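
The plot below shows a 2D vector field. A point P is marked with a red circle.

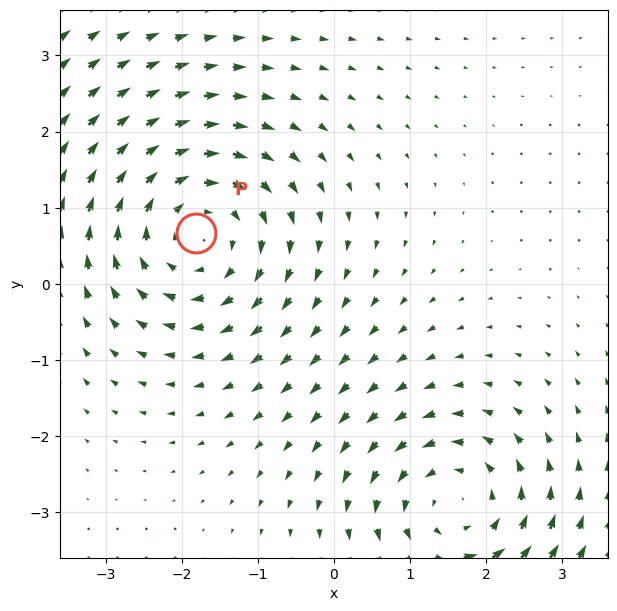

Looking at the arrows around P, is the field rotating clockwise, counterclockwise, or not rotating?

Near P at (-1.8, 0.7) the arrows circulate clockwise. The curl (z-component) there is about -3; negative curl means clockwise rotation.

clockwise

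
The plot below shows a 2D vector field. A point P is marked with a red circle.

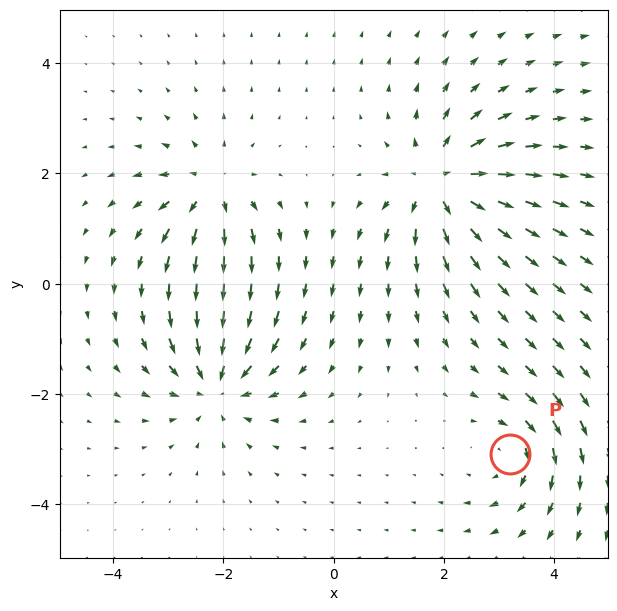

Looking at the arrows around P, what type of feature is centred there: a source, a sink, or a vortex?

At P (3.2, -3.1) the arrows circulate clockwise. Divergence ≈0, curl about -4 — near-zero divergence with nonzero curl is a vortex.

vortex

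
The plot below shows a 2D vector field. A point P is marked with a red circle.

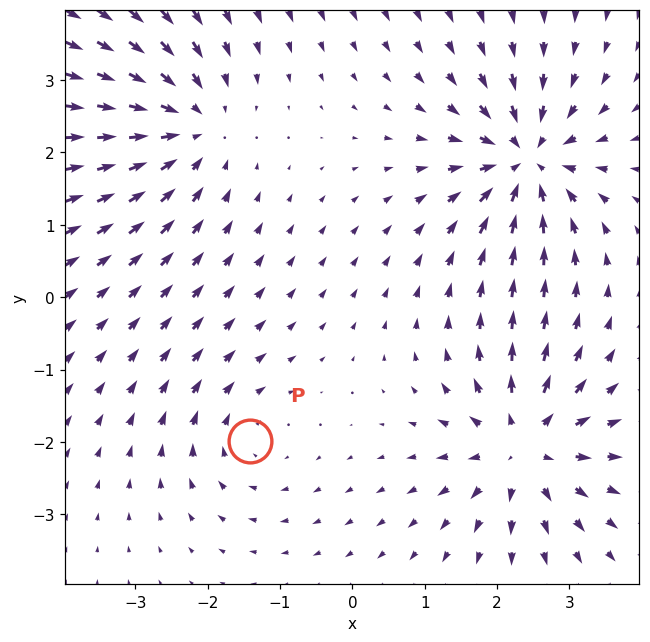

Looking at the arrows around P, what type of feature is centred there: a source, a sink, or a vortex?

At P (-1.4, -2.0) the arrows circulate clockwise. Divergence ≈0, curl about -3 — near-zero divergence with nonzero curl is a vortex.

vortex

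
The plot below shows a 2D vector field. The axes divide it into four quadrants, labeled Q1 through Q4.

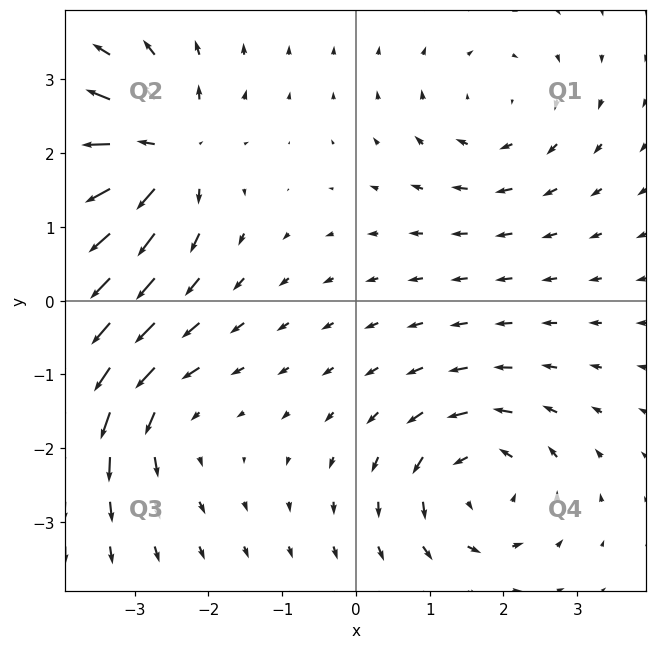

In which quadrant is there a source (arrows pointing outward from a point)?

Q2

The source sits at approximately (-2.6, 2.0), which lies in quadrant Q2. The divergence there is about +6, positive as expected for a source.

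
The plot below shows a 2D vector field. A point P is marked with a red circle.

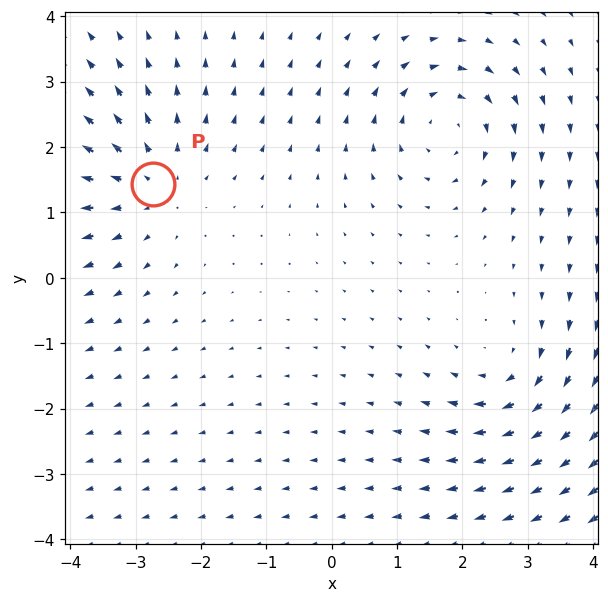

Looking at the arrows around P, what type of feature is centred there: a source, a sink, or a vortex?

At P (-2.7, 1.4) the arrows spread outward. Divergence about +3, curl ≈0 — positive divergence with near-zero curl is a source.

source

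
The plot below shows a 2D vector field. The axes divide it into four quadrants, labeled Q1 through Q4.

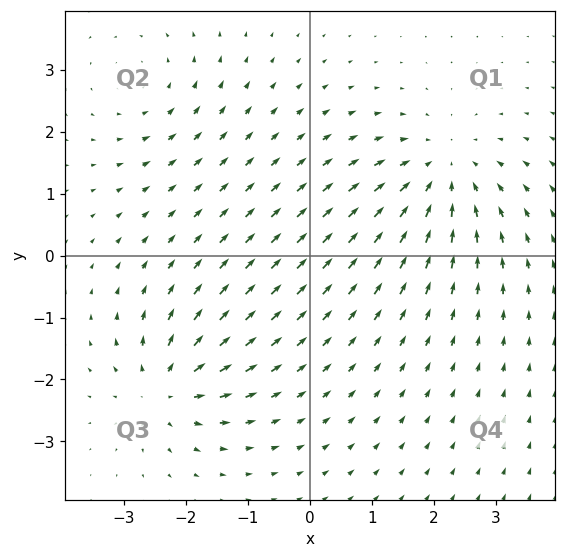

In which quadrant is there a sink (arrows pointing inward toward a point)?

Q1

The sink sits at approximately (2.1, 1.3), which lies in quadrant Q1. The divergence there is about -4, negative as expected for a sink.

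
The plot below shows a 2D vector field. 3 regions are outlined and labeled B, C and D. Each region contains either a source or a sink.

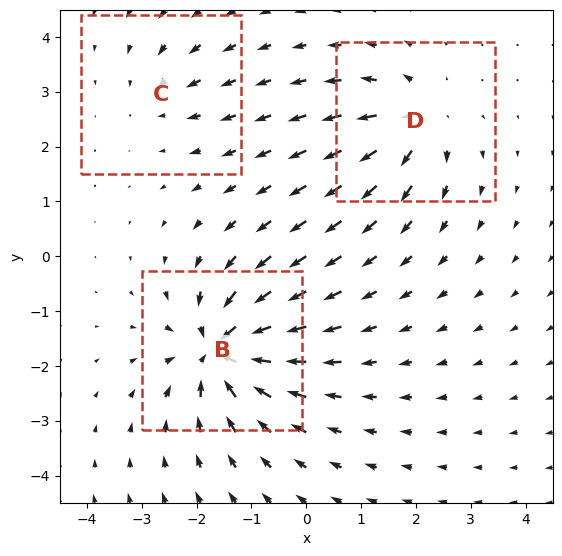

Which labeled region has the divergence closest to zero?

Divergence at each region's feature centre — B: about -7, C: about -2, D: about +4. Region C is closest to zero.

C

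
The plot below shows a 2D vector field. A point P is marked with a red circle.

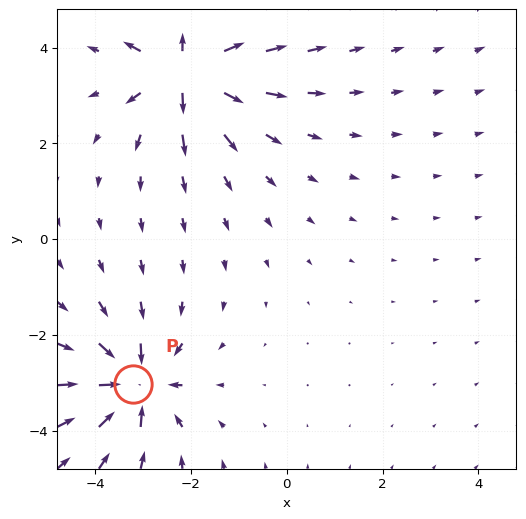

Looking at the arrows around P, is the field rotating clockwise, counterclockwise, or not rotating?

not rotating

Near P at (-3.2, -3.0) the arrows show no circulation. The curl there is ≈0.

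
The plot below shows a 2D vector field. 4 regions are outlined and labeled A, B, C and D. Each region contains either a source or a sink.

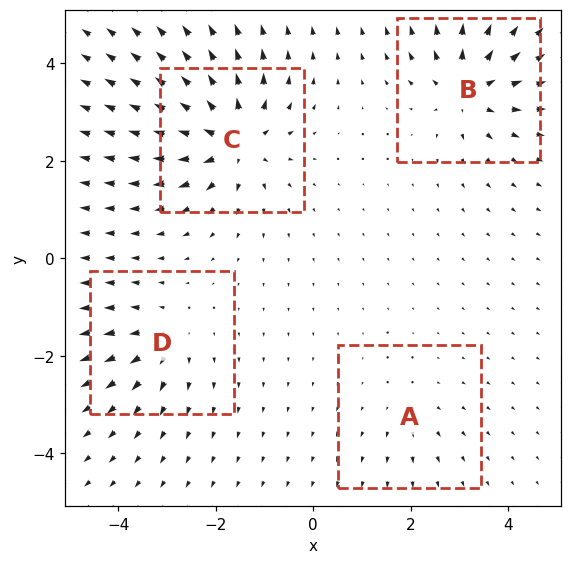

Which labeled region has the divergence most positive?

Divergence at each region's feature centre — A: about +2, B: about +6, C: about +8, D: about +4. Region C is most positive.

C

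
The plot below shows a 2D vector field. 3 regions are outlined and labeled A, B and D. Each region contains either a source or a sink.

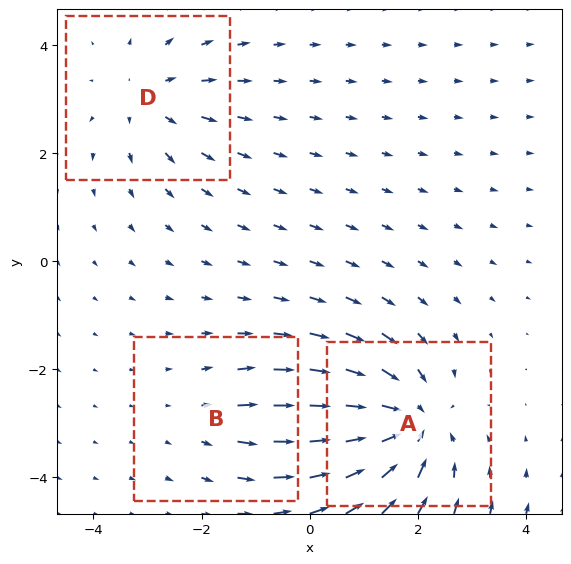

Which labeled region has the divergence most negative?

A

Divergence at each region's feature centre — A: about -5, B: about +2, D: about +3. Region A is most negative.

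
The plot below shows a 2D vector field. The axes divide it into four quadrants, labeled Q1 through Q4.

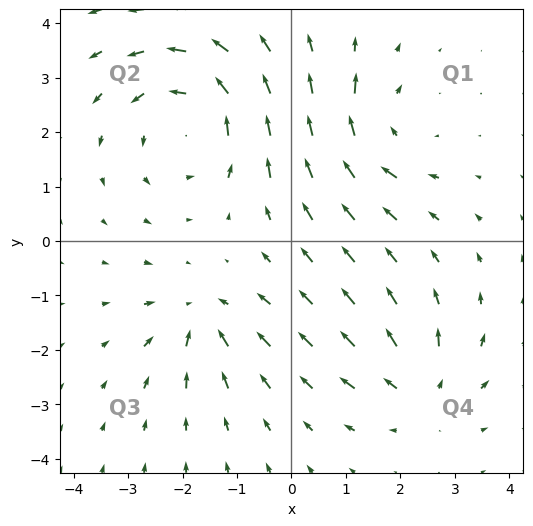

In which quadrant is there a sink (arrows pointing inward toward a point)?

The sink sits at approximately (-1.7, -1.4), which lies in quadrant Q3. The divergence there is about -4, negative as expected for a sink.

Q3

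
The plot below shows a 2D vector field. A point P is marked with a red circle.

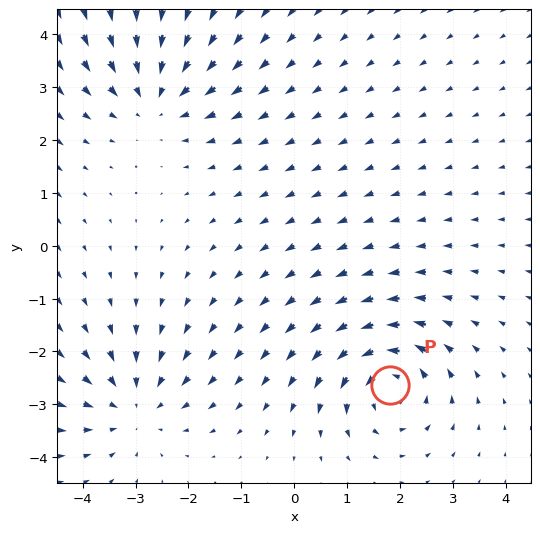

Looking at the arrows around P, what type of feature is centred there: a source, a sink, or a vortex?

At P (1.8, -2.6) the arrows circulate counterclockwise. Divergence ≈0, curl about +6 — near-zero divergence with nonzero curl is a vortex.

vortex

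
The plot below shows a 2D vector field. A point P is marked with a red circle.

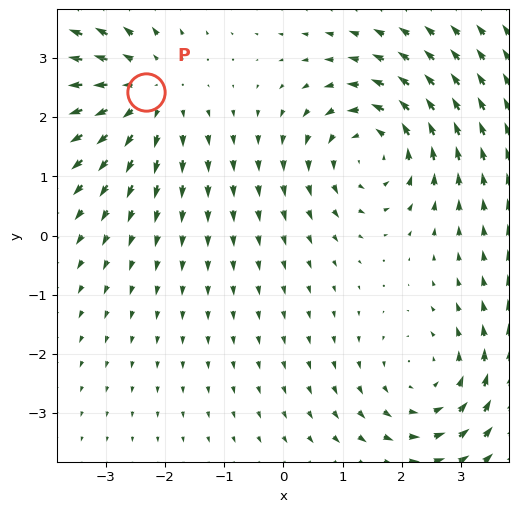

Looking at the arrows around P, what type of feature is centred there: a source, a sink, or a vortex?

At P (-2.3, 2.4) the arrows spread outward. Divergence about +3, curl ≈0 — positive divergence with near-zero curl is a source.

source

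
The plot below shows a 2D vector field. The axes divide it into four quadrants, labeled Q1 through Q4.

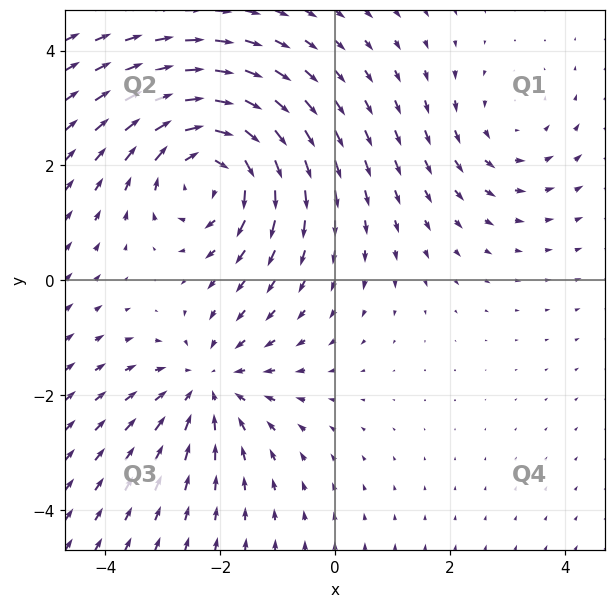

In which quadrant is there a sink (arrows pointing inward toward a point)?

Q3

The sink sits at approximately (-2.2, -1.8), which lies in quadrant Q3. The divergence there is about -3, negative as expected for a sink.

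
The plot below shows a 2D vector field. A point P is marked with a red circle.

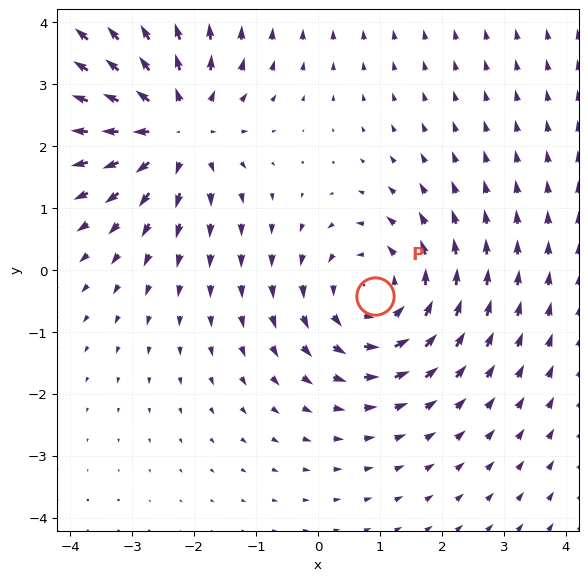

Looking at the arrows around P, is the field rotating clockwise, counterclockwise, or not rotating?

Near P at (0.9, -0.4) the arrows circulate counterclockwise. The curl (z-component) there is about +4; positive curl means counterclockwise rotation.

counterclockwise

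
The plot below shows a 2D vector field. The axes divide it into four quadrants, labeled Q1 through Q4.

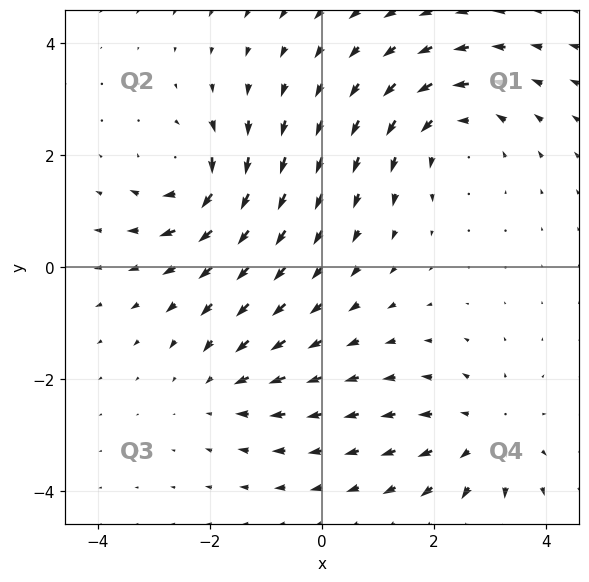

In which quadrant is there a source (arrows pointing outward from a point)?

The source sits at approximately (2.9, -3.0), which lies in quadrant Q4. The divergence there is about +4, positive as expected for a source.

Q4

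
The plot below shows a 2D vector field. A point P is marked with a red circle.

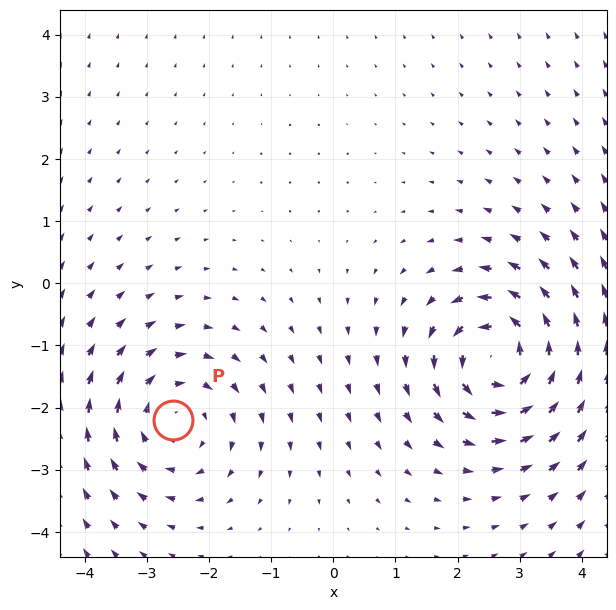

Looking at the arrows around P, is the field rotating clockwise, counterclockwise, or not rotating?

clockwise

Near P at (-2.6, -2.2) the arrows circulate clockwise. The curl (z-component) there is about -2; negative curl means clockwise rotation.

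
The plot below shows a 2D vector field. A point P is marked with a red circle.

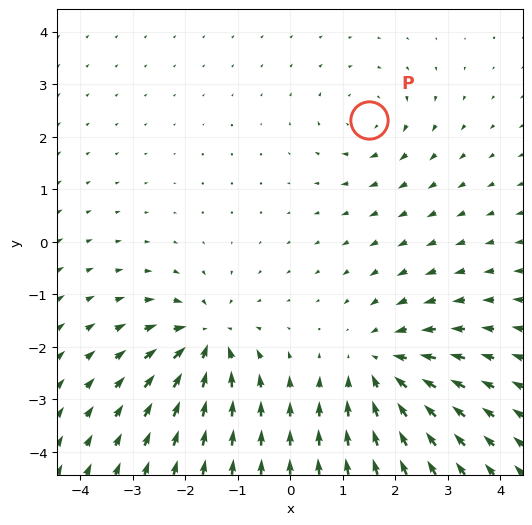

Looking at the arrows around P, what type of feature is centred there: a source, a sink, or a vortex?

vortex

At P (1.5, 2.3) the arrows circulate clockwise. Divergence ≈0, curl about -3 — near-zero divergence with nonzero curl is a vortex.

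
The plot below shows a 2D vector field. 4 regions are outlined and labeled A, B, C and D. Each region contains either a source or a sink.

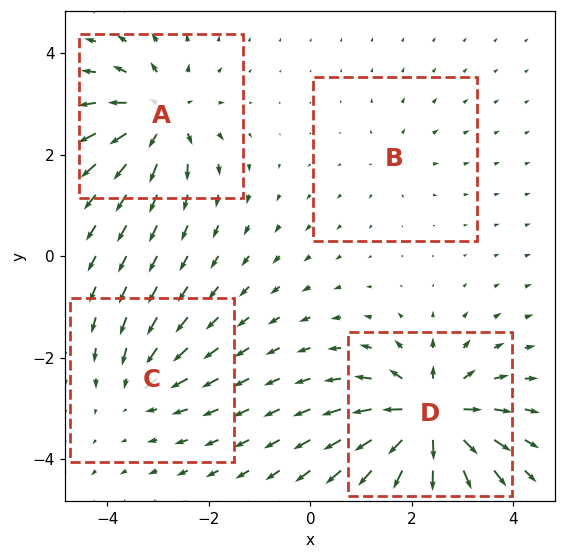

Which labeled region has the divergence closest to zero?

Divergence at each region's feature centre — A: about +7, B: about +2, C: about -4, D: about +9. Region B is closest to zero.

B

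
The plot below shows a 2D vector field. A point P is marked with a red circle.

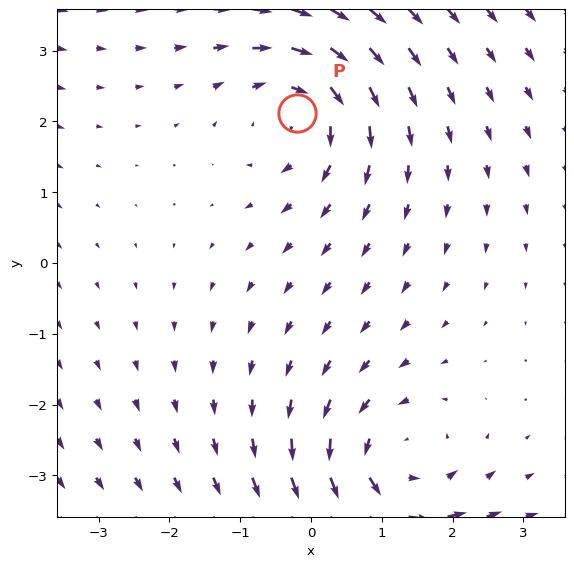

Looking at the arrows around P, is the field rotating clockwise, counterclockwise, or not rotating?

Near P at (-0.2, 2.1) the arrows circulate clockwise. The curl (z-component) there is about -3; negative curl means clockwise rotation.

clockwise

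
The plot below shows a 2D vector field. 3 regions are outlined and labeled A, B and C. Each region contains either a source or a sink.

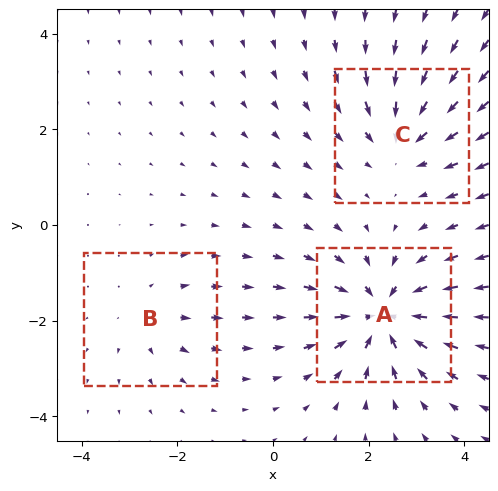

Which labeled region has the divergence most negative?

Divergence at each region's feature centre — A: about -5, B: about +2, C: about -3. Region A is most negative.

A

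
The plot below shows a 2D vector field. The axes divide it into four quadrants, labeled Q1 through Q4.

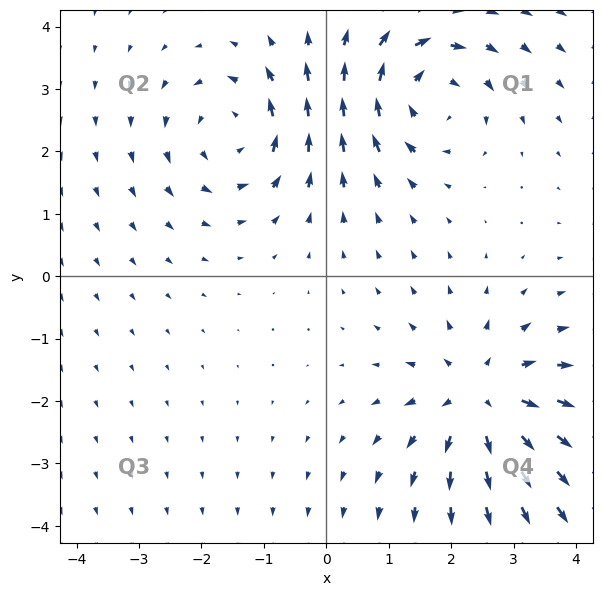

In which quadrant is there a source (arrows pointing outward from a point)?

The source sits at approximately (2.5, -2.0), which lies in quadrant Q4. The divergence there is about +5, positive as expected for a source.

Q4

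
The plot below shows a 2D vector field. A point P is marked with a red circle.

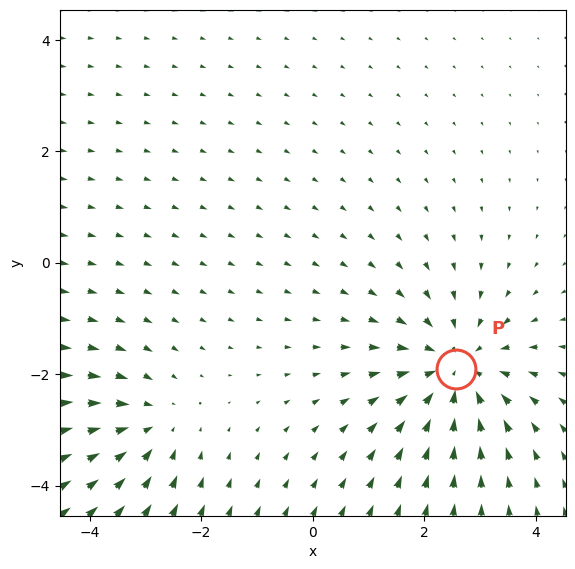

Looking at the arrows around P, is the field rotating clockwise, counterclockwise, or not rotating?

not rotating

Near P at (2.6, -1.9) the arrows show no circulation. The curl there is ≈0.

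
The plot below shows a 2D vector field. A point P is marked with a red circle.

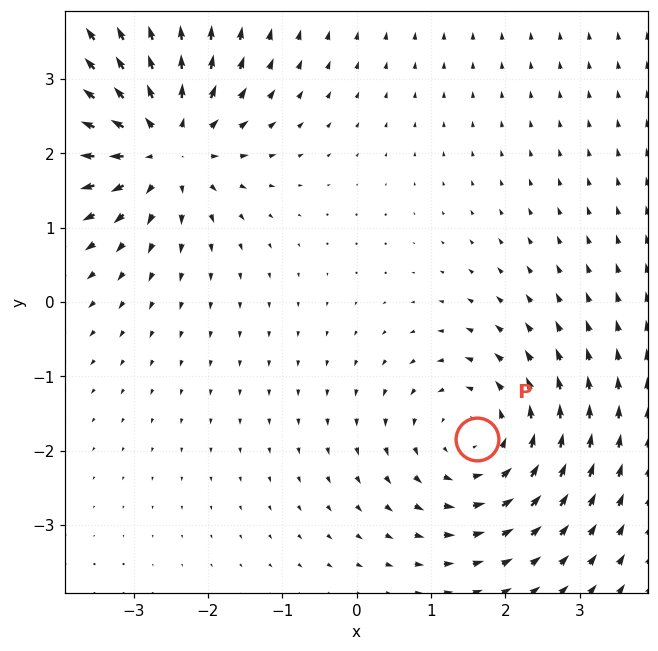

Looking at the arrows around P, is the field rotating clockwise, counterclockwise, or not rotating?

Near P at (1.6, -1.8) the arrows circulate counterclockwise. The curl (z-component) there is about +3; positive curl means counterclockwise rotation.

counterclockwise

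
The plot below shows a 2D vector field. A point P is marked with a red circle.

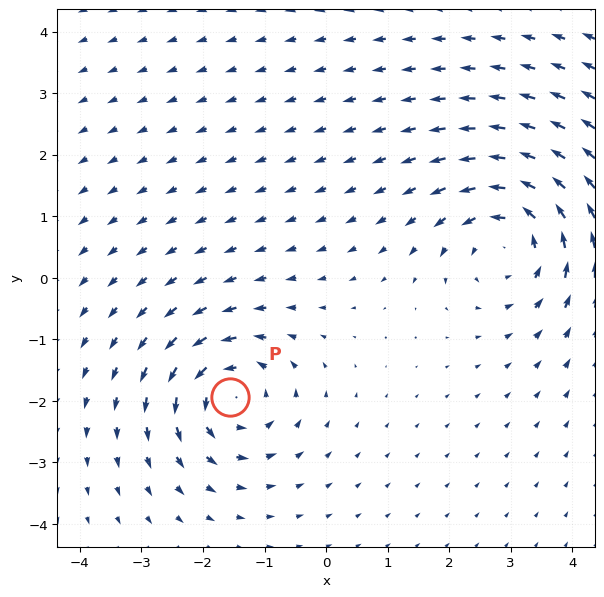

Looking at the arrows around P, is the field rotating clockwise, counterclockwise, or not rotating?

Near P at (-1.6, -1.9) the arrows circulate counterclockwise. The curl (z-component) there is about +4; positive curl means counterclockwise rotation.

counterclockwise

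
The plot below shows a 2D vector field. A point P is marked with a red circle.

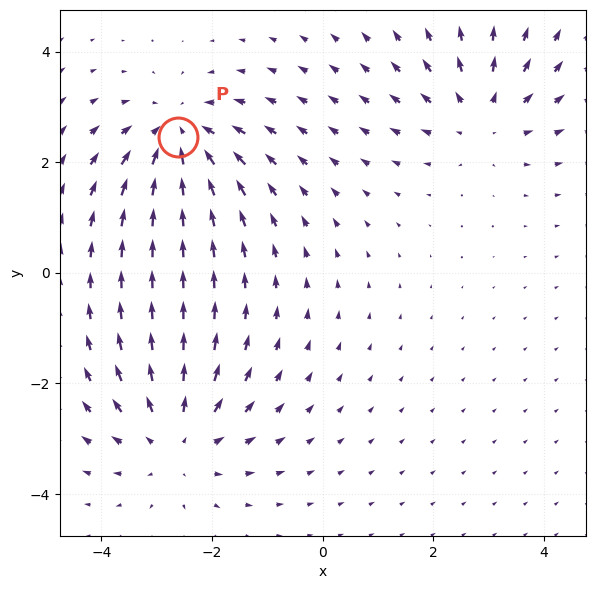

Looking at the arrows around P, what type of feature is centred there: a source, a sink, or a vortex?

At P (-2.6, 2.5) the arrows converge inward. Divergence about -5, curl ≈0 — negative divergence with near-zero curl is a sink.

sink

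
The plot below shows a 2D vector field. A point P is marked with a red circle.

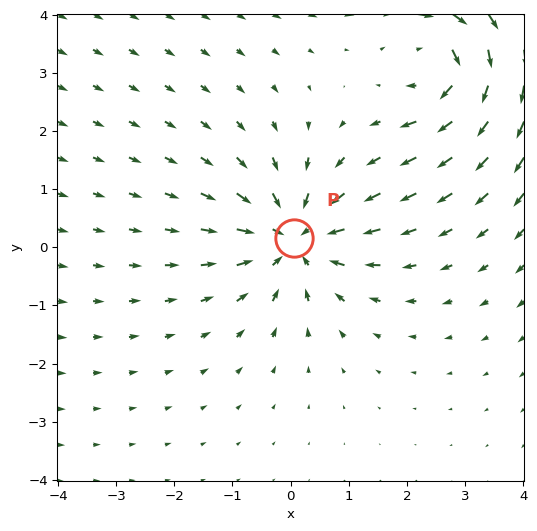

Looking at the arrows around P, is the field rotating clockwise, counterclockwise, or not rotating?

not rotating

Near P at (0.1, 0.2) the arrows show no circulation. The curl there is ≈0.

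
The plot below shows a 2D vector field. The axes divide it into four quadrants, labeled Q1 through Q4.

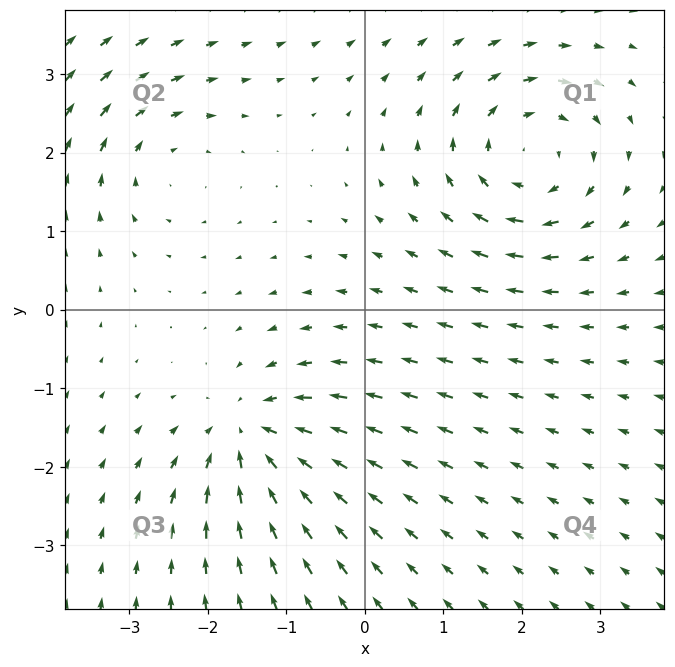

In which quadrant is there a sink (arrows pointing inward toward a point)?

Q3

The sink sits at approximately (-1.4, -1.6), which lies in quadrant Q3. The divergence there is about -5, negative as expected for a sink.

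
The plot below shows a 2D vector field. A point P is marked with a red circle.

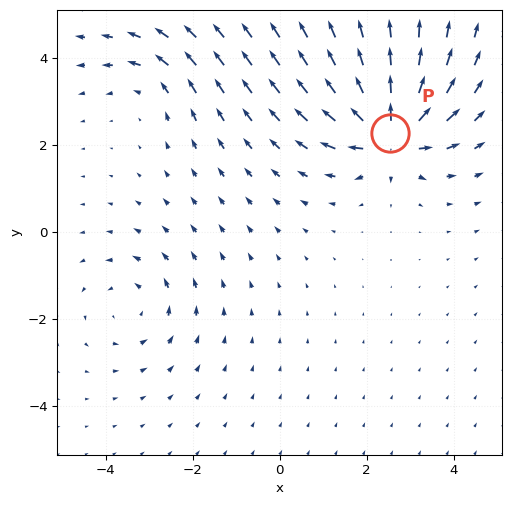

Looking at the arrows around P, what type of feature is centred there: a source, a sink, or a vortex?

source

At P (2.5, 2.3) the arrows spread outward. Divergence about +7, curl ≈0 — positive divergence with near-zero curl is a source.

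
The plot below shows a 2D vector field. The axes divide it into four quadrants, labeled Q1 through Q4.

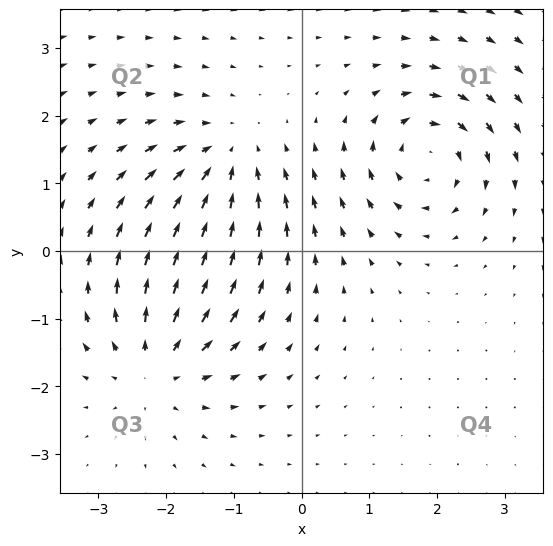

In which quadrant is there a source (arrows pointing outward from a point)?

Q3

The source sits at approximately (-2.2, -1.7), which lies in quadrant Q3. The divergence there is about +5, positive as expected for a source.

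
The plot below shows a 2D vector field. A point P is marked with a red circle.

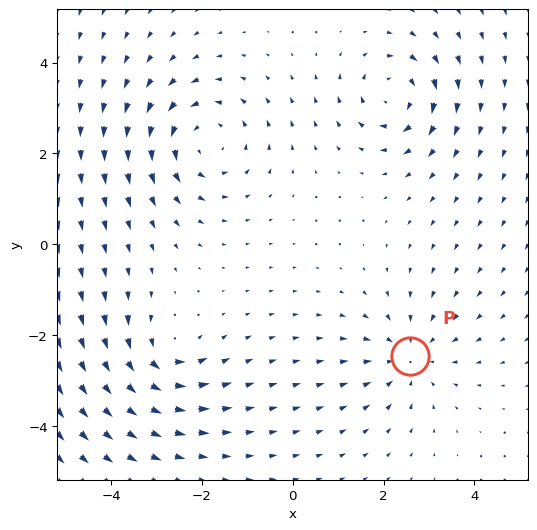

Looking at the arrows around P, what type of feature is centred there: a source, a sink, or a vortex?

At P (2.6, -2.5) the arrows converge inward. Divergence about -3, curl ≈0 — negative divergence with near-zero curl is a sink.

sink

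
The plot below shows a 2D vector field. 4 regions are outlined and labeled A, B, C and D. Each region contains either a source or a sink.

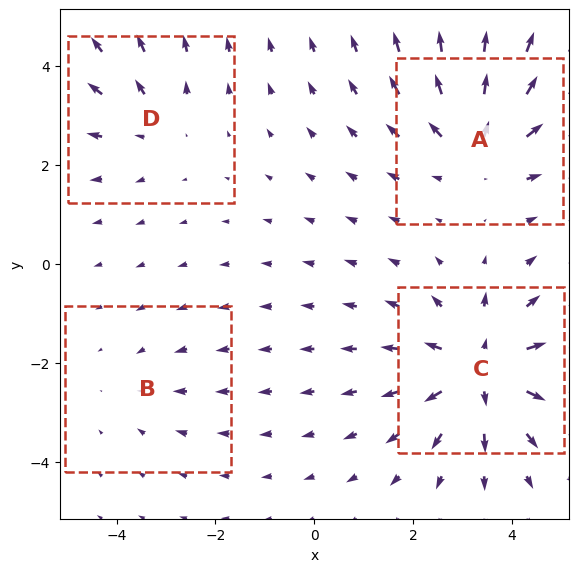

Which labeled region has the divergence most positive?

C

Divergence at each region's feature centre — A: about +4, B: about -2, C: about +5, D: about +3. Region C is most positive.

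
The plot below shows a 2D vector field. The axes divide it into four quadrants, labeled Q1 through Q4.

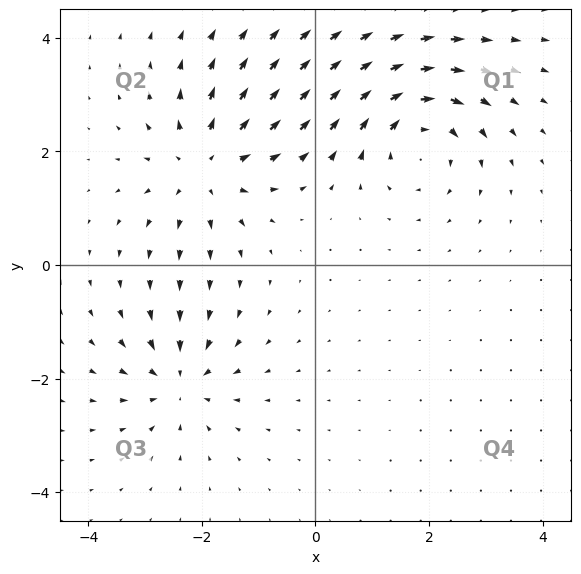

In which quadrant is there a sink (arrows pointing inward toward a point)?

Q3

The sink sits at approximately (-2.4, -2.1), which lies in quadrant Q3. The divergence there is about -5, negative as expected for a sink.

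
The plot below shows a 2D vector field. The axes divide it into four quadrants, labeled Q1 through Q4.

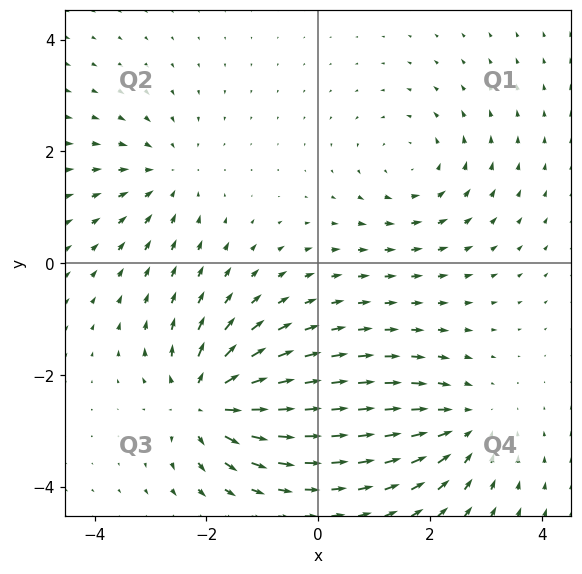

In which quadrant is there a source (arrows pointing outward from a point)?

The source sits at approximately (-2.0, -2.5), which lies in quadrant Q3. The divergence there is about +5, positive as expected for a source.

Q3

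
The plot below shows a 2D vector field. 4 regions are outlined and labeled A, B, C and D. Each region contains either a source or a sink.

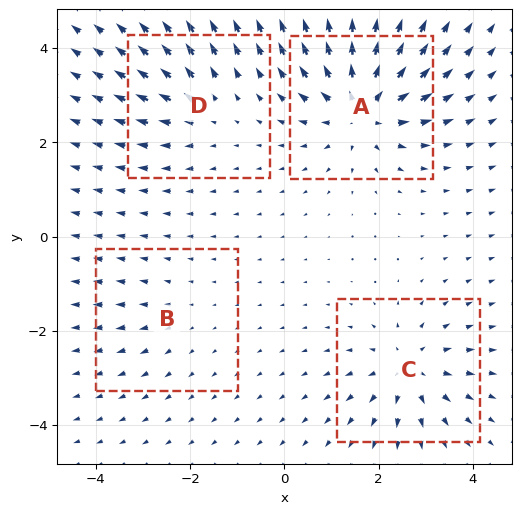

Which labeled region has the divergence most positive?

A

Divergence at each region's feature centre — A: about +8, B: about +2, C: about +5, D: about +4. Region A is most positive.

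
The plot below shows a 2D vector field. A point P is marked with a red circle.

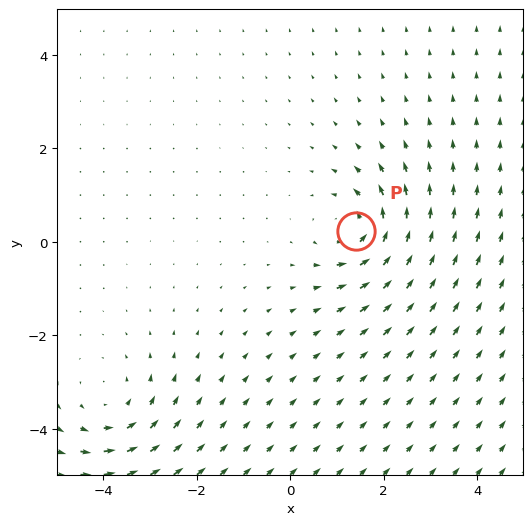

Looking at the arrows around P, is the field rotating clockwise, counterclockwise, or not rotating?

counterclockwise

Near P at (1.4, 0.2) the arrows circulate counterclockwise. The curl (z-component) there is about +4; positive curl means counterclockwise rotation.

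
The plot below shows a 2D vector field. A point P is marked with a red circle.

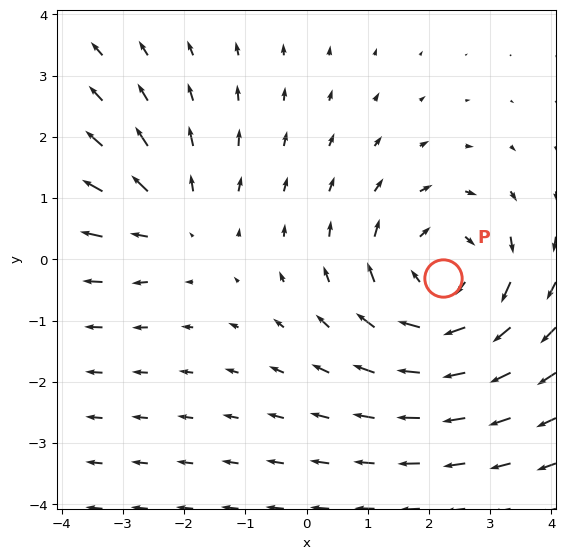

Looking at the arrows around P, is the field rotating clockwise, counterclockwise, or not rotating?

clockwise

Near P at (2.2, -0.3) the arrows circulate clockwise. The curl (z-component) there is about -4; negative curl means clockwise rotation.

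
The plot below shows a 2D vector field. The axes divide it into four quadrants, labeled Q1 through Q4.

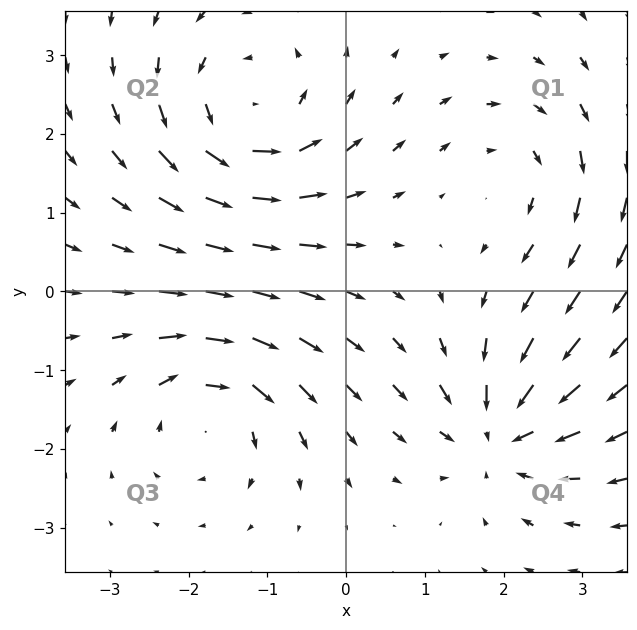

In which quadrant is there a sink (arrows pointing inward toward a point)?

Q4

The sink sits at approximately (2.0, -1.8), which lies in quadrant Q4. The divergence there is about -4, negative as expected for a sink.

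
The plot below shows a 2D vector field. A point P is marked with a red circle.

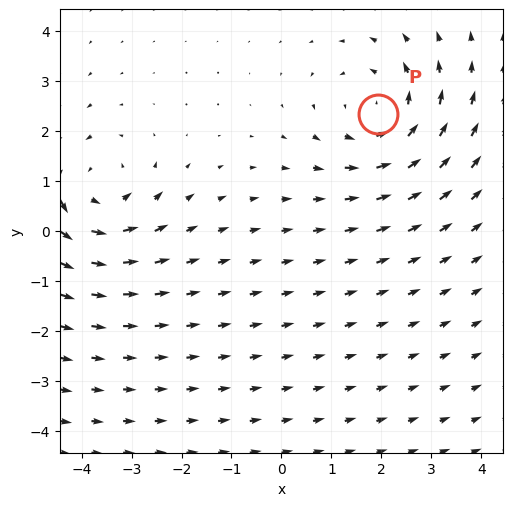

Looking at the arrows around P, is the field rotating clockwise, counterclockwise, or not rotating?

Near P at (1.9, 2.4) the arrows circulate counterclockwise. The curl (z-component) there is about +3; positive curl means counterclockwise rotation.

counterclockwise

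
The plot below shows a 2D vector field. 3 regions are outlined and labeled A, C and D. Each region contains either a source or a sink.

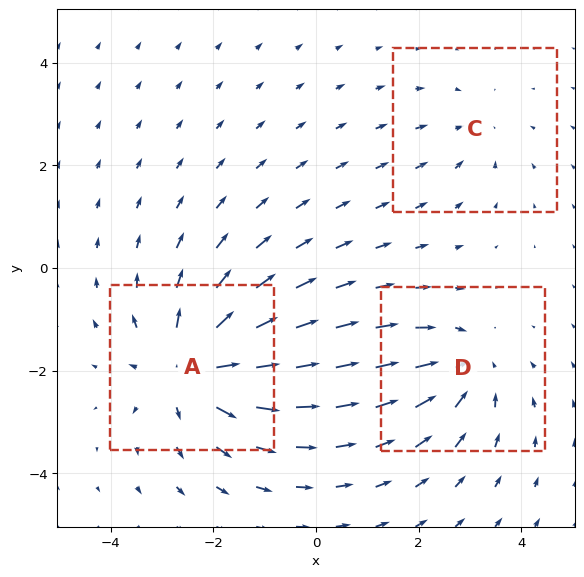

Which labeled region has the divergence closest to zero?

Divergence at each region's feature centre — A: about +4, C: about -2, D: about -3. Region C is closest to zero.

C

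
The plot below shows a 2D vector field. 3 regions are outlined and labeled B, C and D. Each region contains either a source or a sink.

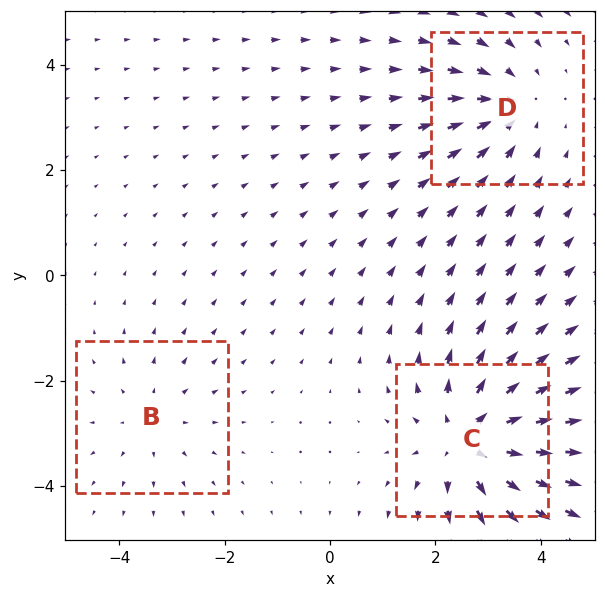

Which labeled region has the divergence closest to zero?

B

Divergence at each region's feature centre — B: about +2, C: about +4, D: about -3. Region B is closest to zero.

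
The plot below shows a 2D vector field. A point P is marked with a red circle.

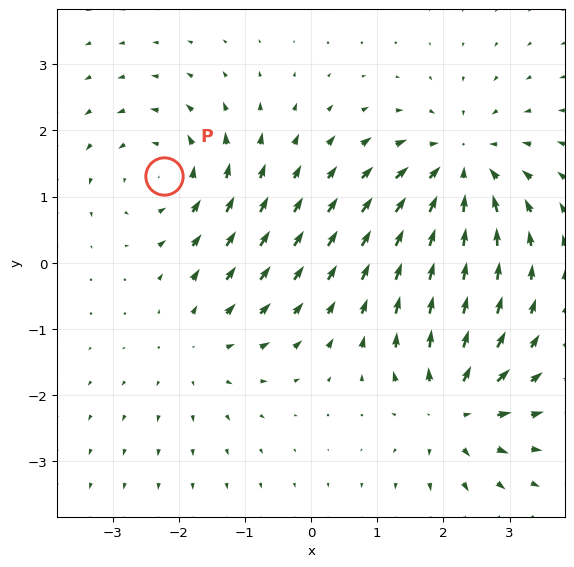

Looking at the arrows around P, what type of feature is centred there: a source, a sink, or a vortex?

At P (-2.2, 1.3) the arrows circulate counterclockwise. Divergence ≈0, curl about +4 — near-zero divergence with nonzero curl is a vortex.

vortex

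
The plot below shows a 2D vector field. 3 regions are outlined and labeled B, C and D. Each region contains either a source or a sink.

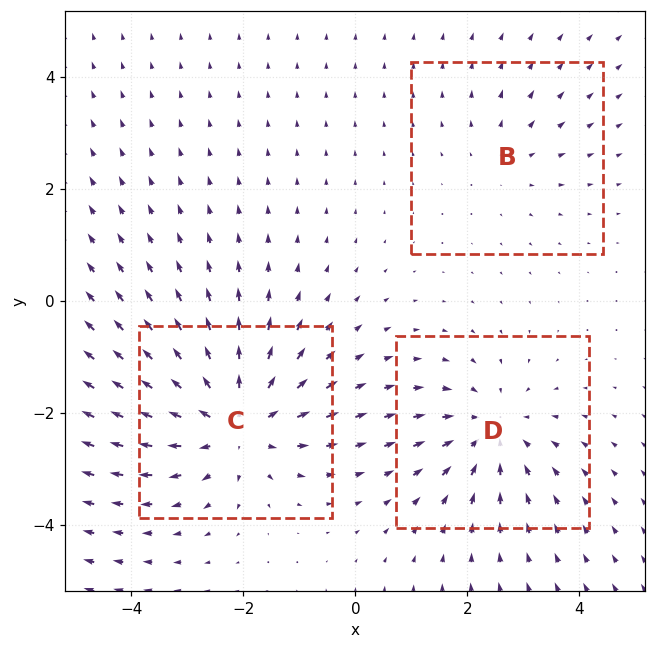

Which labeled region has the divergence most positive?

Divergence at each region's feature centre — B: about +2, C: about +4, D: about -3. Region C is most positive.

C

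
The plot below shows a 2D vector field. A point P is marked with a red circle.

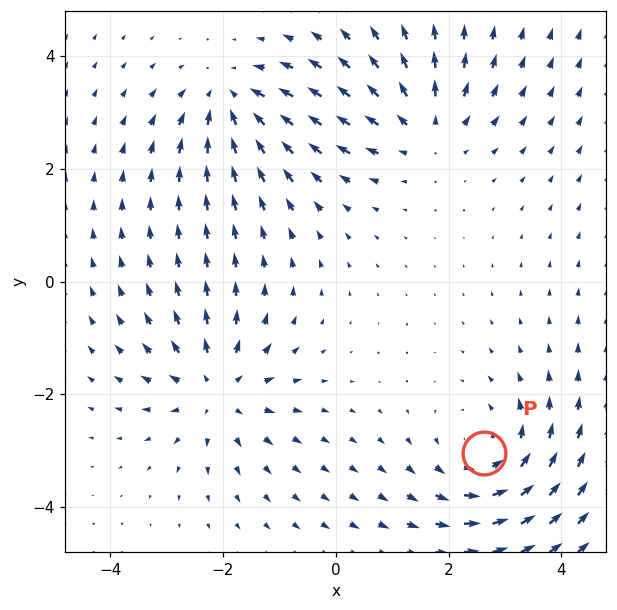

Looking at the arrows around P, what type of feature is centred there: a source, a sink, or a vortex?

At P (2.6, -3.0) the arrows circulate counterclockwise. Divergence ≈0, curl about +3 — near-zero divergence with nonzero curl is a vortex.

vortex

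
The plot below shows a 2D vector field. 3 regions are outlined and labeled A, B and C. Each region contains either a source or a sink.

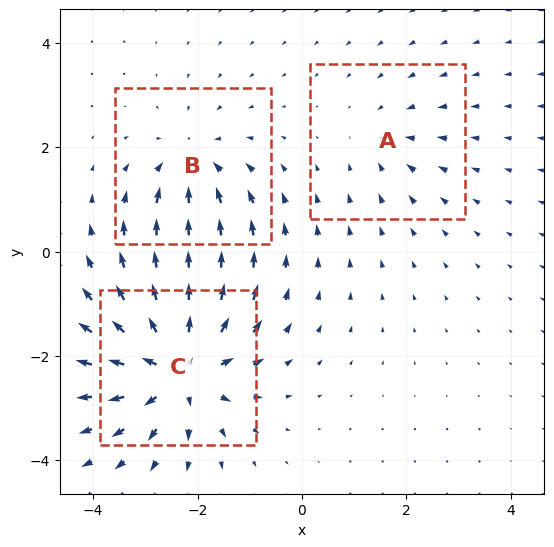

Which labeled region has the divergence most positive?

C

Divergence at each region's feature centre — A: about -2, B: about -3, C: about +5. Region C is most positive.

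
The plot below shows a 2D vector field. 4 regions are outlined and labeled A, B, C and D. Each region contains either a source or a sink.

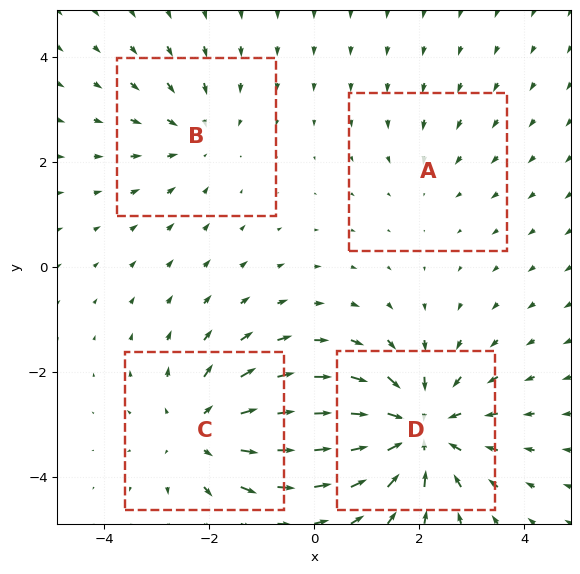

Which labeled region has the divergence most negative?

D

Divergence at each region's feature centre — A: about -2, B: about -3, C: about +4, D: about -6. Region D is most negative.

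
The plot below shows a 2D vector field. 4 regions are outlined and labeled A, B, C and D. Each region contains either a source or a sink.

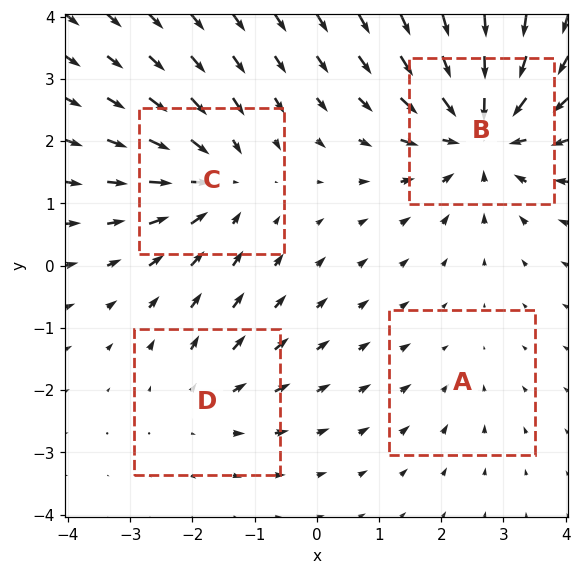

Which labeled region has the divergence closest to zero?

Divergence at each region's feature centre — A: about -2, B: about -6, C: about -4, D: about +3. Region A is closest to zero.

A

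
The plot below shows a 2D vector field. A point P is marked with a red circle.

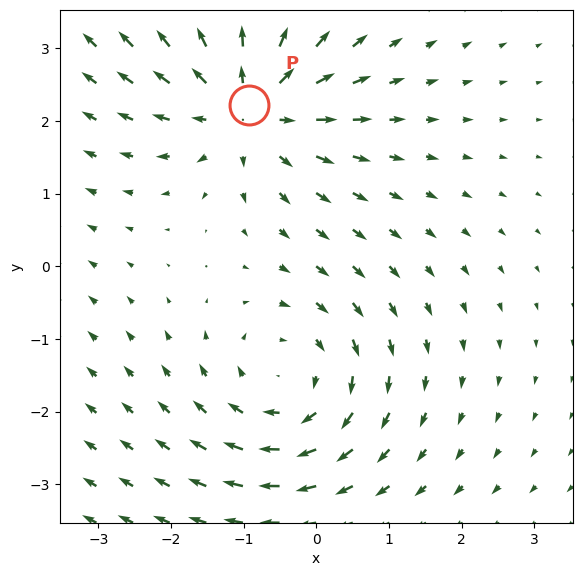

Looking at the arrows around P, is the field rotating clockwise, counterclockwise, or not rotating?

Near P at (-0.9, 2.2) the arrows show no circulation. The curl there is ≈0.

not rotating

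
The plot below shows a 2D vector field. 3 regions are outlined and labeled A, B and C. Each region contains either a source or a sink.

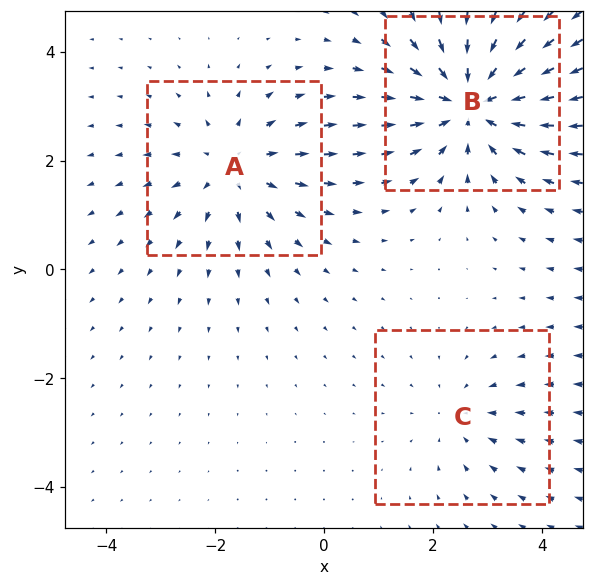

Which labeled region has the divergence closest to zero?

Divergence at each region's feature centre — A: about +3, B: about -4, C: about -2. Region C is closest to zero.

C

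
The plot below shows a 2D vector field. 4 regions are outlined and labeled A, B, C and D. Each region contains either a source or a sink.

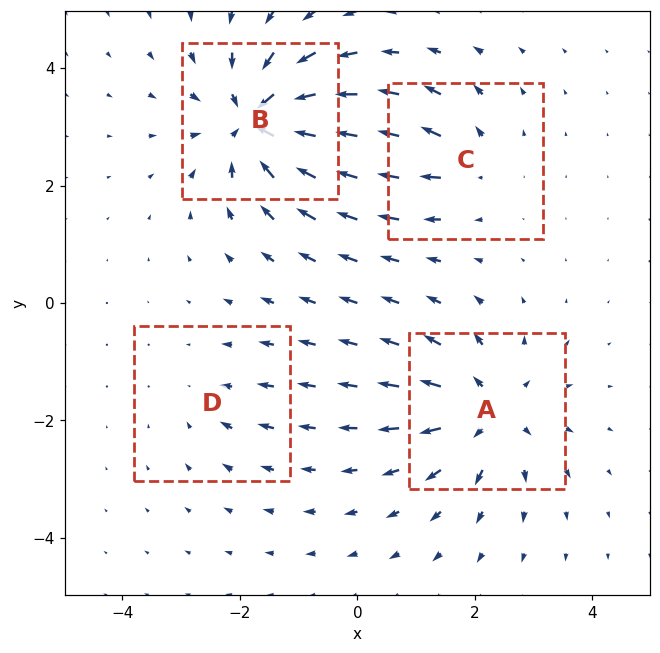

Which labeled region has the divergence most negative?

Divergence at each region's feature centre — A: about +6, B: about -8, C: about +4, D: about -2. Region B is most negative.

B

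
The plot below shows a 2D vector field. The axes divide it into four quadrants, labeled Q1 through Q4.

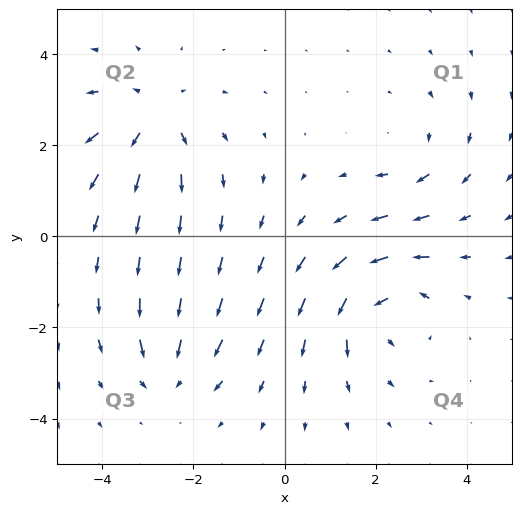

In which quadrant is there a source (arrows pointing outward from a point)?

Q2

The source sits at approximately (-2.9, 2.6), which lies in quadrant Q2. The divergence there is about +3, positive as expected for a source.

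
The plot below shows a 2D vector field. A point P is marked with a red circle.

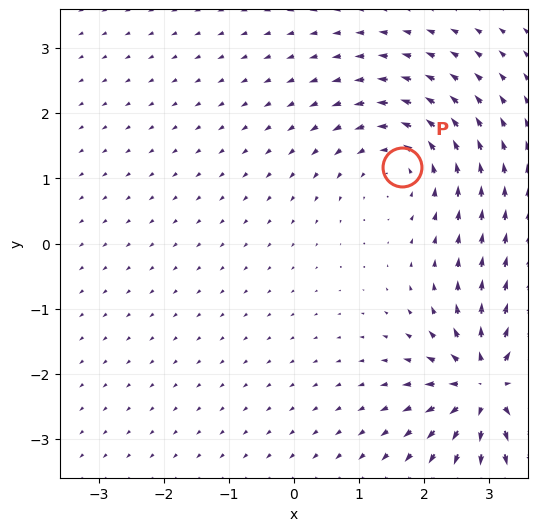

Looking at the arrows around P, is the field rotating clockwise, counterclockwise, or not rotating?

counterclockwise

Near P at (1.7, 1.2) the arrows circulate counterclockwise. The curl (z-component) there is about +3; positive curl means counterclockwise rotation.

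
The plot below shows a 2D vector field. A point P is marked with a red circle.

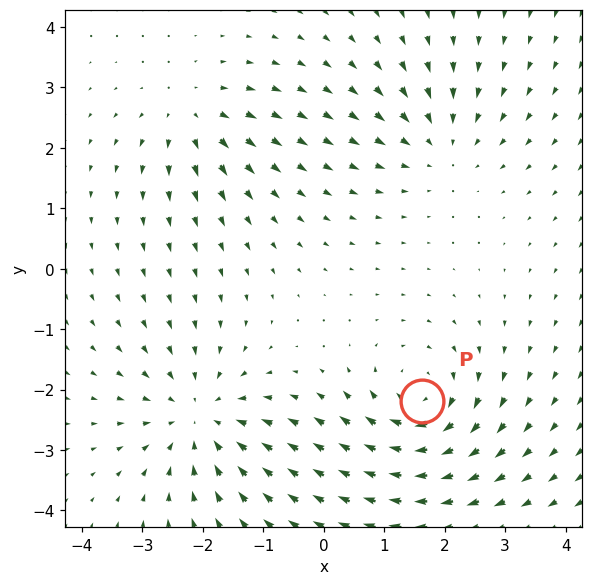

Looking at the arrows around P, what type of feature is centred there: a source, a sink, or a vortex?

vortex

At P (1.6, -2.2) the arrows circulate clockwise. Divergence ≈0, curl about -5 — near-zero divergence with nonzero curl is a vortex.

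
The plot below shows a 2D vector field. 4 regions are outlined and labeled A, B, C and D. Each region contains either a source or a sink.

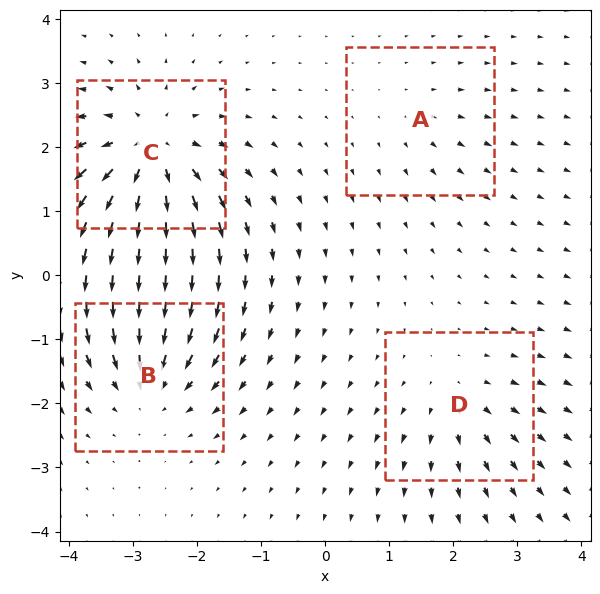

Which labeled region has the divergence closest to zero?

Divergence at each region's feature centre — A: about +2, B: about -5, C: about +8, D: about +4. Region A is closest to zero.

A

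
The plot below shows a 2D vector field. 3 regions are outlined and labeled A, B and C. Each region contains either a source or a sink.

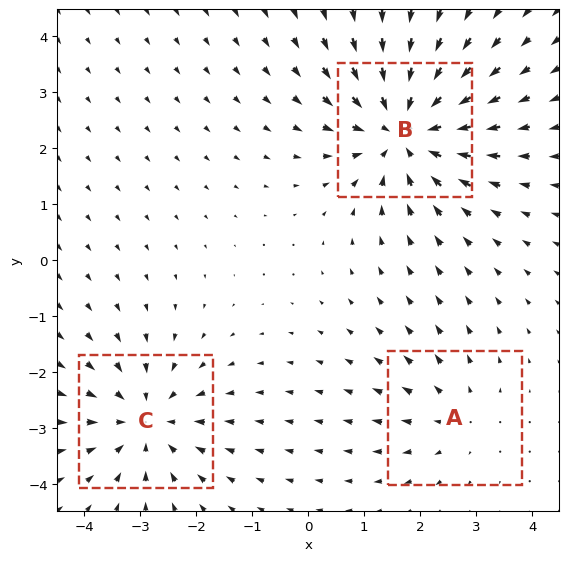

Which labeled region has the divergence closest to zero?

A

Divergence at each region's feature centre — A: about +2, B: about -5, C: about -3. Region A is closest to zero.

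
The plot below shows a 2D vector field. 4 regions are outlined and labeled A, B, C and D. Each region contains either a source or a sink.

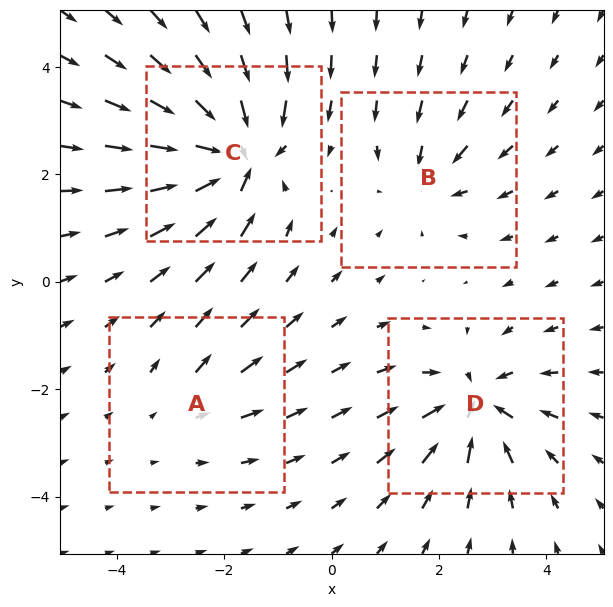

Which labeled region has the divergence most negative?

C

Divergence at each region's feature centre — A: about +2, B: about -3, C: about -7, D: about -6. Region C is most negative.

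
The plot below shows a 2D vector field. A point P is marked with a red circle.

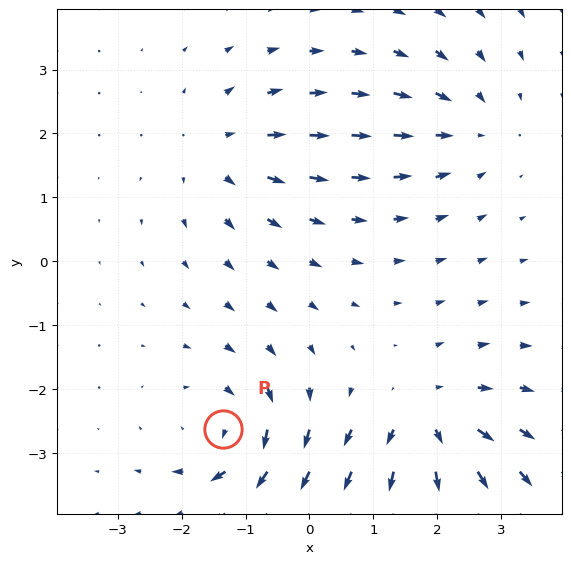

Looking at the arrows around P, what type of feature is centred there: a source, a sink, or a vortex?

At P (-1.4, -2.6) the arrows circulate clockwise. Divergence ≈0, curl about -5 — near-zero divergence with nonzero curl is a vortex.

vortex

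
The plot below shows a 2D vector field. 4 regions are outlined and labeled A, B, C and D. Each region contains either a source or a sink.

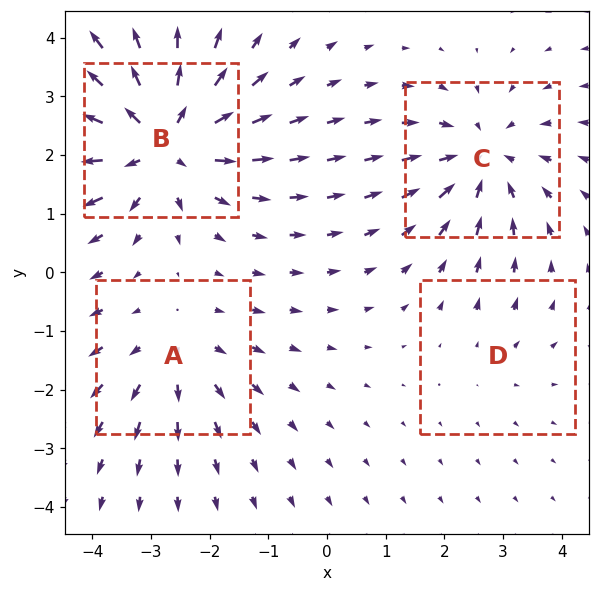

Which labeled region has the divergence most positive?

Divergence at each region's feature centre — A: about +3, B: about +7, C: about -4, D: about +2. Region B is most positive.

B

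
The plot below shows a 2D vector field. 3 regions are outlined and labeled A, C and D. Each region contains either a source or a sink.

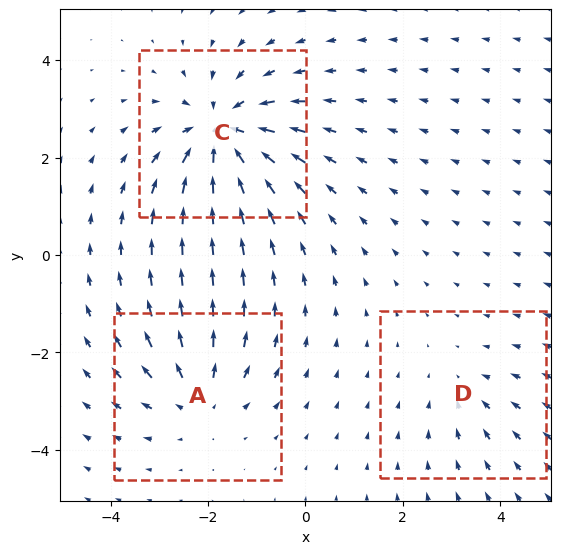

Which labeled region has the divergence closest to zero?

D

Divergence at each region's feature centre — A: about +3, C: about -5, D: about -2. Region D is closest to zero.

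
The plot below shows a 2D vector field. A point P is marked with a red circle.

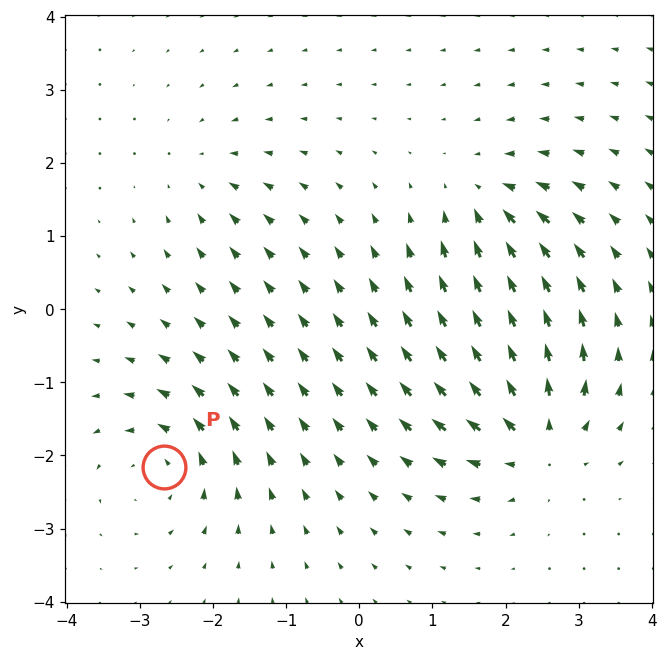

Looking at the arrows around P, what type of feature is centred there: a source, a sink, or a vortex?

vortex

At P (-2.7, -2.2) the arrows circulate counterclockwise. Divergence ≈0, curl about +5 — near-zero divergence with nonzero curl is a vortex.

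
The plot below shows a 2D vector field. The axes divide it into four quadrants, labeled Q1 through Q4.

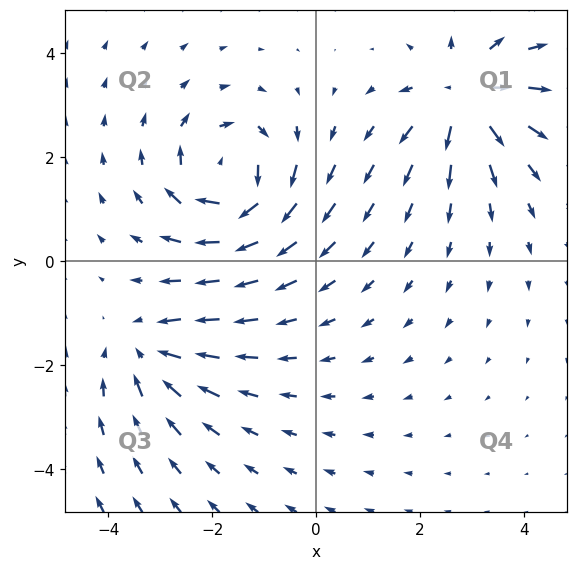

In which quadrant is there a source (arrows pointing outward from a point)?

The source sits at approximately (2.9, 3.2), which lies in quadrant Q1. The divergence there is about +6, positive as expected for a source.

Q1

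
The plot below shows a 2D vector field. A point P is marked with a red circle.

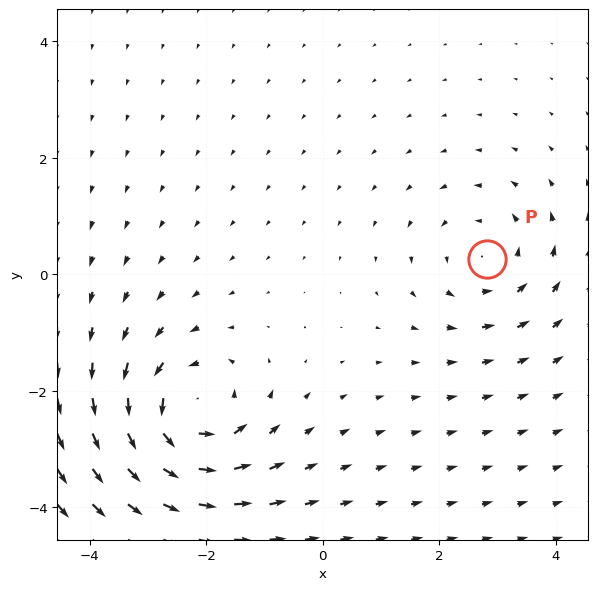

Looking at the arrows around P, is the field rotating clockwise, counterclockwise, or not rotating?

Near P at (2.8, 0.3) the arrows circulate counterclockwise. The curl (z-component) there is about +2; positive curl means counterclockwise rotation.

counterclockwise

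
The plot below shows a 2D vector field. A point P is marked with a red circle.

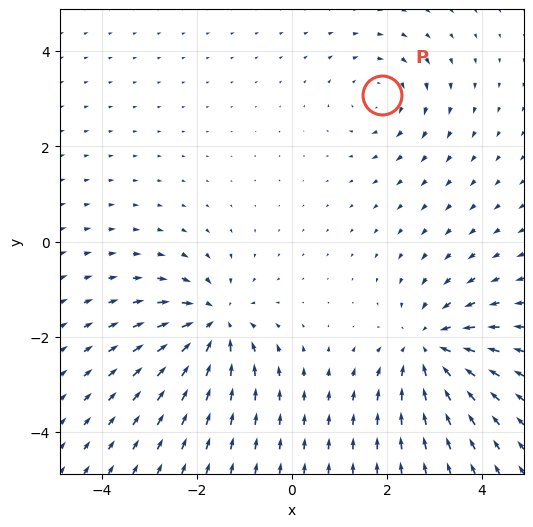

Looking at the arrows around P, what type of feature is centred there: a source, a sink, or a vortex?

At P (1.9, 3.1) the arrows circulate clockwise. Divergence ≈0, curl about -3 — near-zero divergence with nonzero curl is a vortex.

vortex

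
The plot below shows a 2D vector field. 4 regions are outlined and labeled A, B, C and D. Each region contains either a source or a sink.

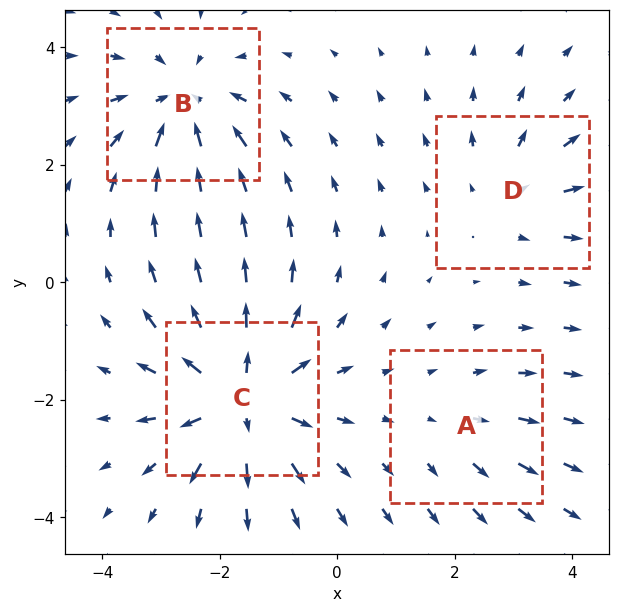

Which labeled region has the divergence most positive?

C

Divergence at each region's feature centre — A: about +2, B: about -5, C: about +7, D: about +3. Region C is most positive.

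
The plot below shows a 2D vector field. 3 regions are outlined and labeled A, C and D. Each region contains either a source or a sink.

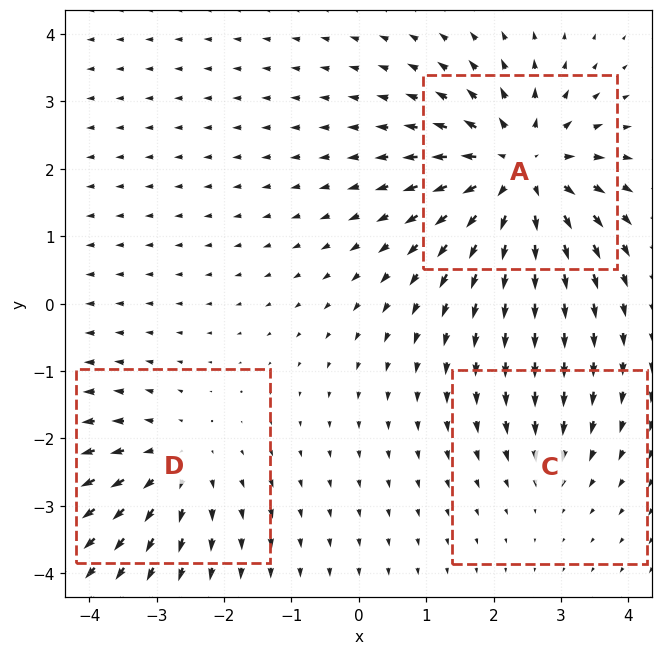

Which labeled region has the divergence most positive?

Divergence at each region's feature centre — A: about +5, C: about -2, D: about +3. Region A is most positive.

A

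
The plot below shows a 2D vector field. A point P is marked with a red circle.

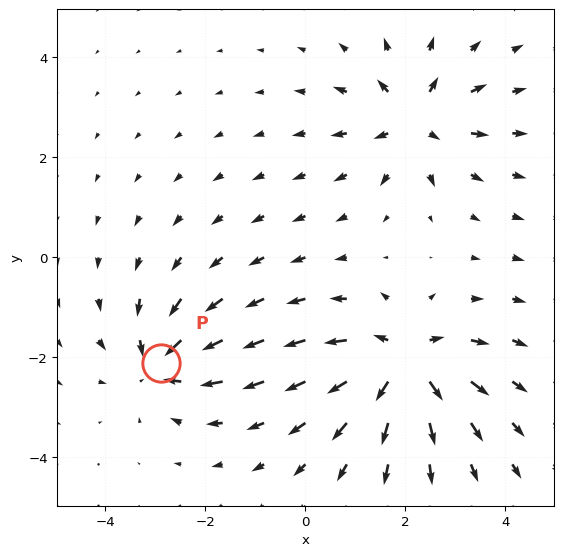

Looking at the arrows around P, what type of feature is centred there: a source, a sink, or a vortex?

sink

At P (-2.9, -2.1) the arrows converge inward. Divergence about -4, curl ≈0 — negative divergence with near-zero curl is a sink.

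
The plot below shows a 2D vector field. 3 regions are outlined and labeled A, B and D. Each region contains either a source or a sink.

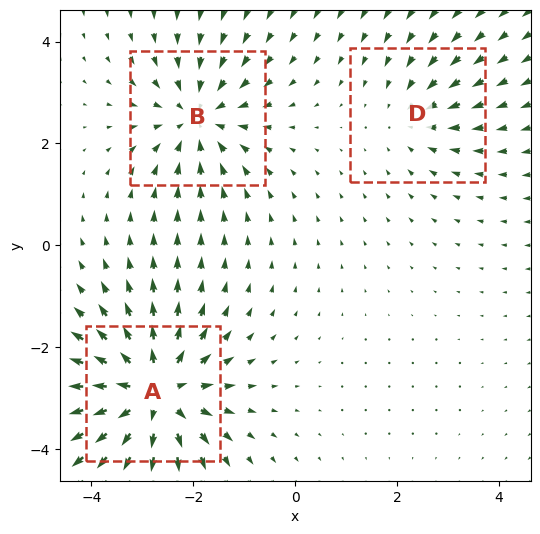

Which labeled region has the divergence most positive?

Divergence at each region's feature centre — A: about +5, B: about -3, D: about -2. Region A is most positive.

A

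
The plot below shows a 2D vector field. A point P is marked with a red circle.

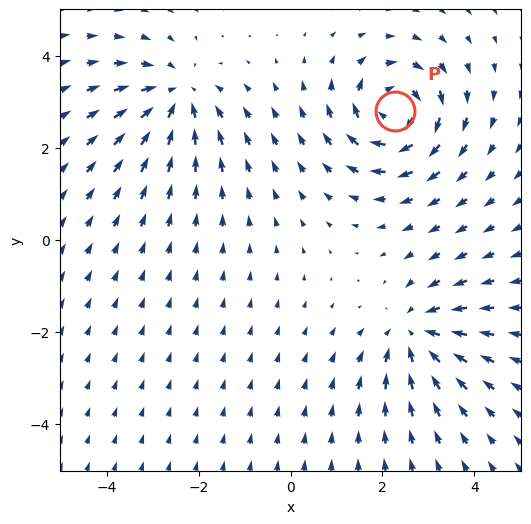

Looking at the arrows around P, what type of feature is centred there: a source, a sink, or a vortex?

vortex

At P (2.3, 2.8) the arrows circulate clockwise. Divergence ≈0, curl about -5 — near-zero divergence with nonzero curl is a vortex.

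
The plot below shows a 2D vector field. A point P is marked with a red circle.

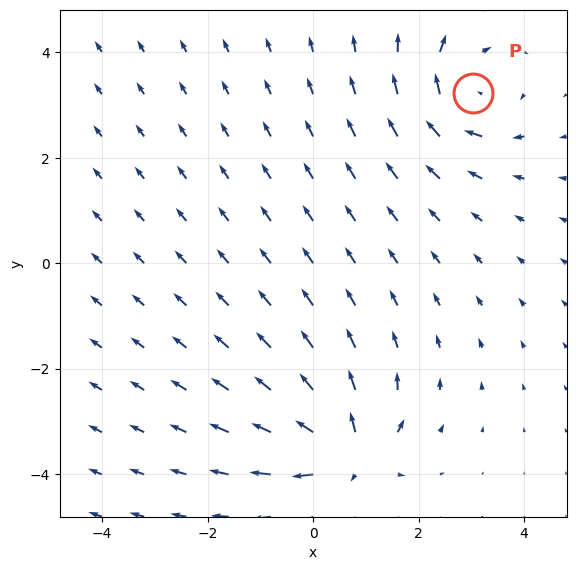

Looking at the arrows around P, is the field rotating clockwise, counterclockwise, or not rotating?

clockwise

Near P at (3.0, 3.2) the arrows circulate clockwise. The curl (z-component) there is about -4; negative curl means clockwise rotation.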